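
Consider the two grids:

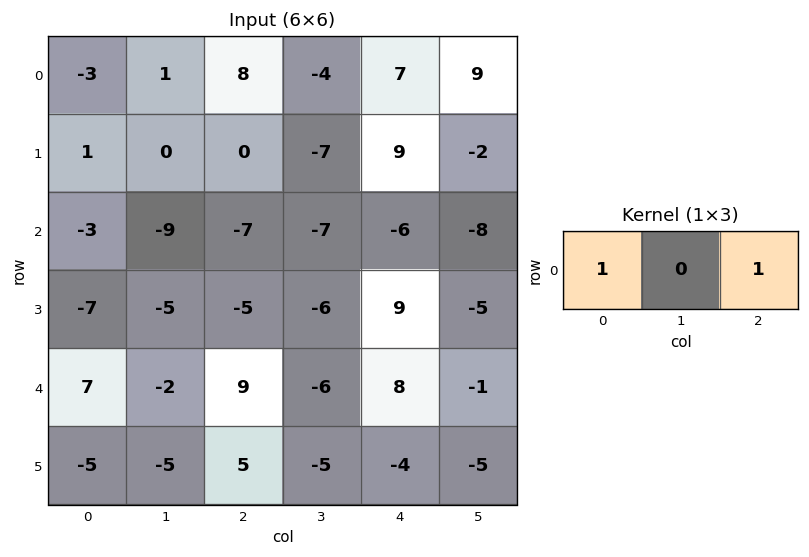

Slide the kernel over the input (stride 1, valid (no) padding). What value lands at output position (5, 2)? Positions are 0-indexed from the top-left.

The receptive field on the input at this output position is [5 -5 -4]. Elementwise product with the kernel and sum: 5·1 + -4·1.

1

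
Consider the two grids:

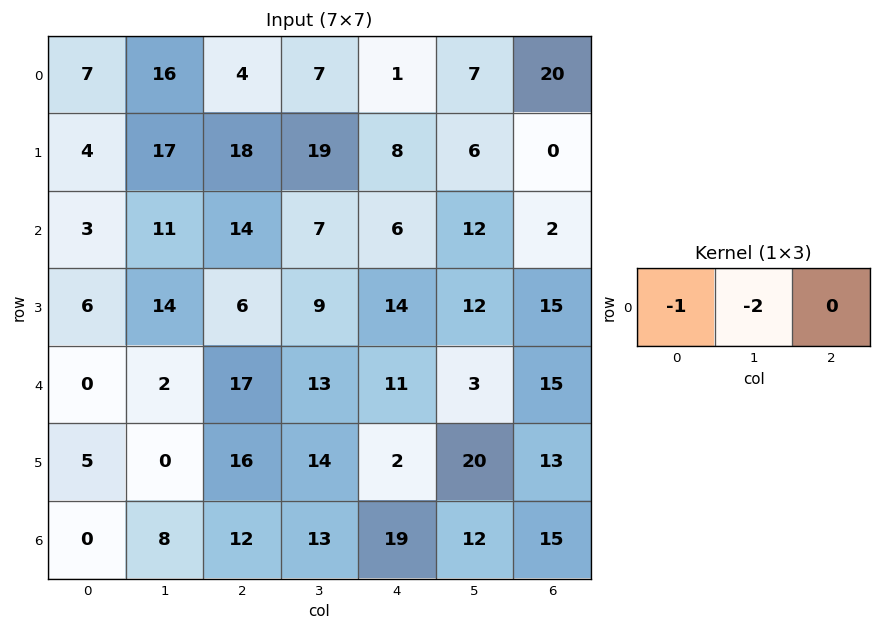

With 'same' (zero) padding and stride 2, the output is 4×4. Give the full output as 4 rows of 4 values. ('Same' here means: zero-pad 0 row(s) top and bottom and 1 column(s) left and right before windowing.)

Output[0,0]: The receptive field on the zero-padded input at this output position is [0 7 16]. Elementwise product with the kernel and sum: 0·-1 + 7·-2.

-14 -24 -9 -47
-6 -39 -19 -16
0 -36 -35 -33
0 -32 -51 -42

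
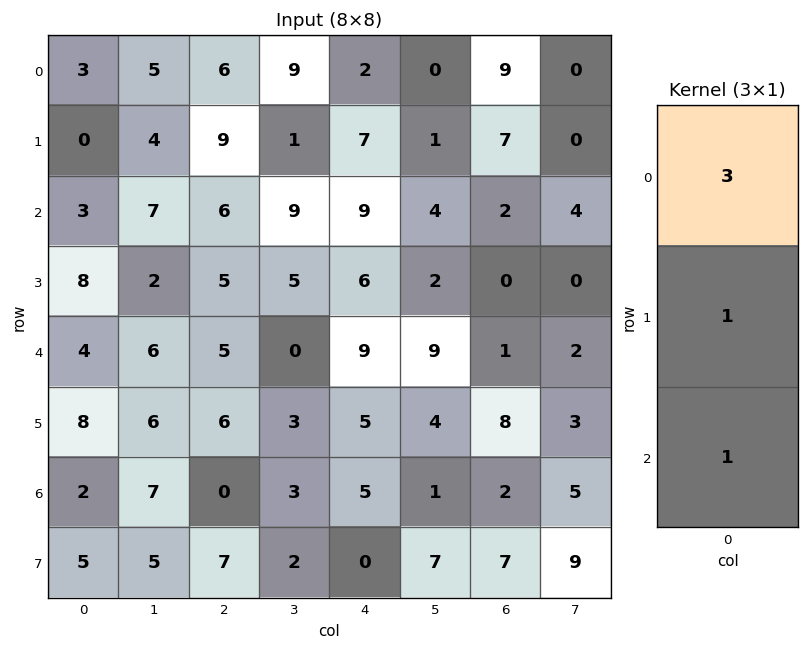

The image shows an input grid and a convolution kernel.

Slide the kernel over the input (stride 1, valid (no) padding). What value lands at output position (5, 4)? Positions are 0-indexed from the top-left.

20

The receptive field on the input at this output position is [5 / 5 / 0]. Elementwise product with the kernel and sum: 5·3 + 5·1 + 0·1.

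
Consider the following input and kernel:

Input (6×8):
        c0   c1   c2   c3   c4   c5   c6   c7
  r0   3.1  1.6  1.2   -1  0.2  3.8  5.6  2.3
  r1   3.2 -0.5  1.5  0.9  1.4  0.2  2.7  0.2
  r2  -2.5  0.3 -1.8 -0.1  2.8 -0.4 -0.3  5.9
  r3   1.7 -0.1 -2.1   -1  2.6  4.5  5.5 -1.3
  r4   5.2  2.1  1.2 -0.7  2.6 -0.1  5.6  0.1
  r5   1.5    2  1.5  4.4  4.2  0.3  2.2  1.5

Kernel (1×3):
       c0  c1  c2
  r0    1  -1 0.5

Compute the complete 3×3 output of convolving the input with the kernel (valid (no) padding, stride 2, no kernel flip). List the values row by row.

2.1 2.3 -0.8
-3.7 -0.3 3.05
3.7 3.2 5.5

Output[0,0]: The receptive field on the input at this output position is [3.1 1.6 1.2]. Elementwise product with the kernel and sum: 3.1·1 + 1.6·-1 + 1.2·0.5.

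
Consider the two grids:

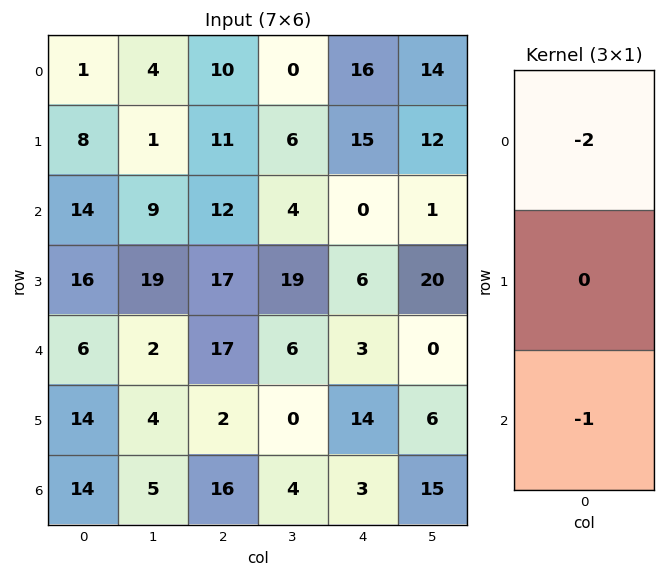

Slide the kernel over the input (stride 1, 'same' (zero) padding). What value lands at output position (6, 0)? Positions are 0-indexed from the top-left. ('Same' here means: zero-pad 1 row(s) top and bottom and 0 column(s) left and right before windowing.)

The receptive field on the zero-padded input at this output position is [14 / 14 / 0]. Elementwise product with the kernel and sum: 14·-2 + 0·-1.

-28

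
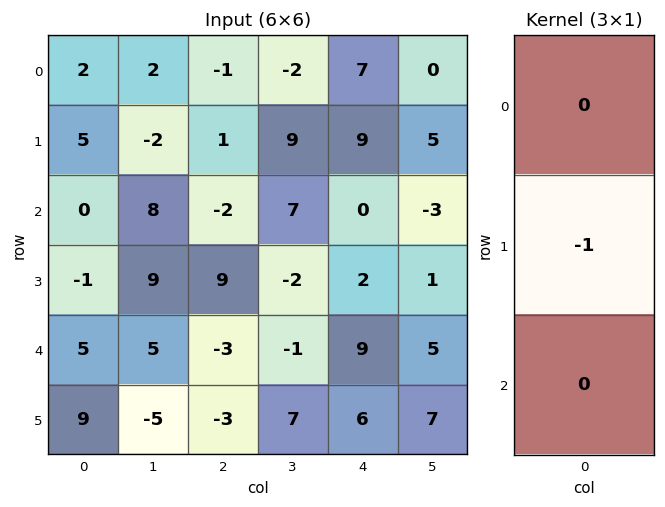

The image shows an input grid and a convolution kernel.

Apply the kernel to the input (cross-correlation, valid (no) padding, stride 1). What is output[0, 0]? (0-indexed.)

-5

The receptive field on the input at this output position is [2 / 5 / 0]. Elementwise product with the kernel and sum: 5·-1.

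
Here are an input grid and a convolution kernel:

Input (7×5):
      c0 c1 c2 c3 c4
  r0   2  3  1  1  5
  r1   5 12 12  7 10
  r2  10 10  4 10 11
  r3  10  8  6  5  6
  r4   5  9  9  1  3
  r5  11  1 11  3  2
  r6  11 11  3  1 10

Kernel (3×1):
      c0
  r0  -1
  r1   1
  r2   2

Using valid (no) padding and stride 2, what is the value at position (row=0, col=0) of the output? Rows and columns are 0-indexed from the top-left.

23

The receptive field on the input at this output position is [2 / 5 / 10]. Elementwise product with the kernel and sum: 2·-1 + 5·1 + 10·2.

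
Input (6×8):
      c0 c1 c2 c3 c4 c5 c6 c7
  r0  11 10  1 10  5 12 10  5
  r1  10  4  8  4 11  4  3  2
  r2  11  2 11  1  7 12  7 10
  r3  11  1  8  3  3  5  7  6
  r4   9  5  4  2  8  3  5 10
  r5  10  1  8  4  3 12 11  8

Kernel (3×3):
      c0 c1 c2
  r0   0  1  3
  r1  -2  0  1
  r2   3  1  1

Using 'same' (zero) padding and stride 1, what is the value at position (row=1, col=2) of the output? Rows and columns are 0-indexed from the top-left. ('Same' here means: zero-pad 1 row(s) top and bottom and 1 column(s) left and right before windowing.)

The receptive field on the zero-padded input at this output position is [10 1 10 / 4 8 4 / 2 11 1]. Elementwise product with the kernel and sum: 1·1 + 10·3 + 4·-2 + 4·1 + 2·3 + 11·1 + 1·1.

45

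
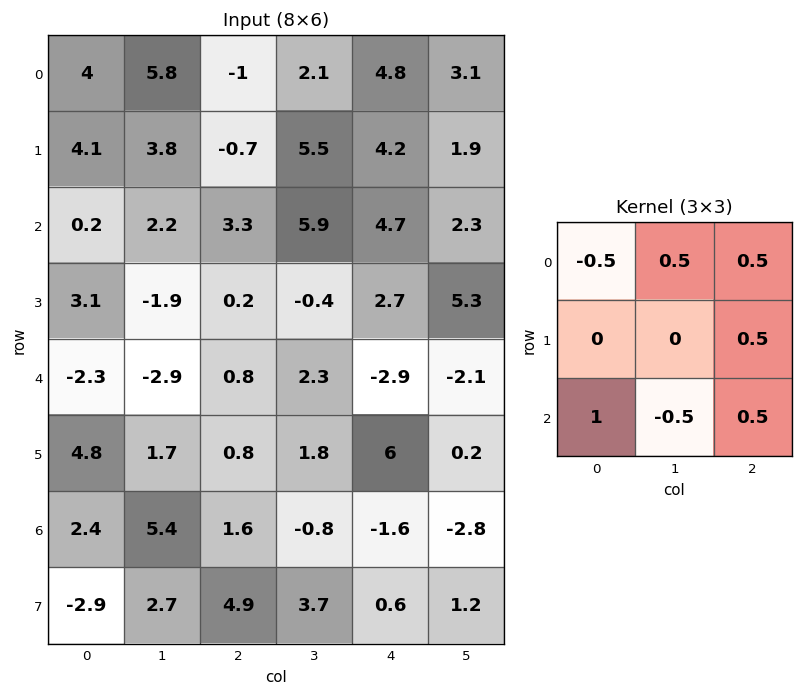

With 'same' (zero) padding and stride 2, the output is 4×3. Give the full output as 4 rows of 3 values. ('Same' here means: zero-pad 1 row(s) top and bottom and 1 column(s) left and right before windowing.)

Output[0,0]: The receptive field on the zero-padded input at this output position is [0 0 0 / 0 4 5.8 / 0 4.1 3.8]. Elementwise product with the kernel and sum: 0·-0.5 + 0·0.5 + 0·0.5 + 5.8·0.5 + 0·1 + 4.1·-0.5 + 3.8·0.5.

2.75 7.95 5.9
2.55 1.25 2.35
-2.4 4.2 2.05
8.75 2.15 4.8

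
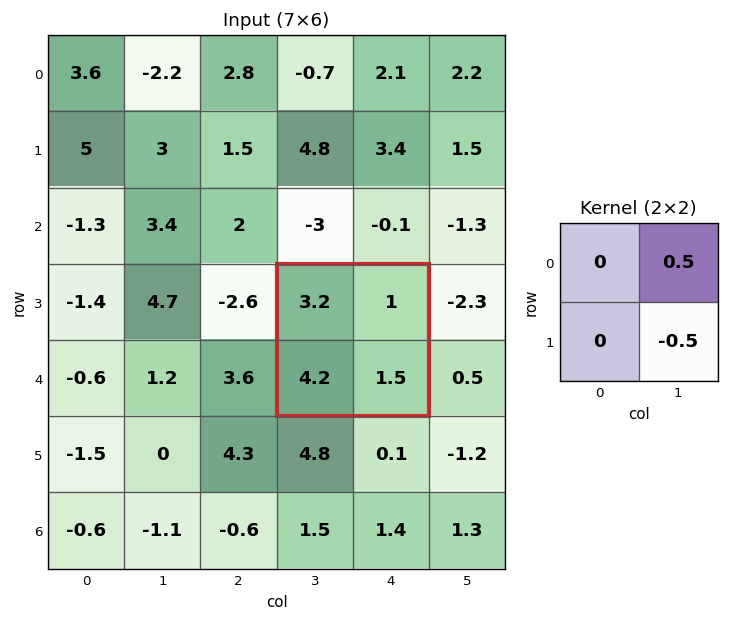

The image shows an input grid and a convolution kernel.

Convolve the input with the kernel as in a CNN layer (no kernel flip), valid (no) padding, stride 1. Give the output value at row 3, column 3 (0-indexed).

The receptive field on the input at this output position is [3.2 1 / 4.2 1.5]. Elementwise product with the kernel and sum: 1·0.5 + 1.5·-0.5.

-0.25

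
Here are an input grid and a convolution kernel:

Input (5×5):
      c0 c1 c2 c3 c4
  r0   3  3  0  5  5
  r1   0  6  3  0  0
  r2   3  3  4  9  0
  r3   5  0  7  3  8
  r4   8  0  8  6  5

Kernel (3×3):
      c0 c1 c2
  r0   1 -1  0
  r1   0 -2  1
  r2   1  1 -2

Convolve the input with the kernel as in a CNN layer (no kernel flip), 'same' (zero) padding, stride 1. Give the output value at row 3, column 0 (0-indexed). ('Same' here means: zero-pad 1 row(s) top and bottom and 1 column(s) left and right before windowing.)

-5

The receptive field on the zero-padded input at this output position is [0 3 3 / 0 5 0 / 0 8 0]. Elementwise product with the kernel and sum: 0·1 + 3·-1 + 5·-2 + 0·1 + 0·1 + 8·1 + 0·-2.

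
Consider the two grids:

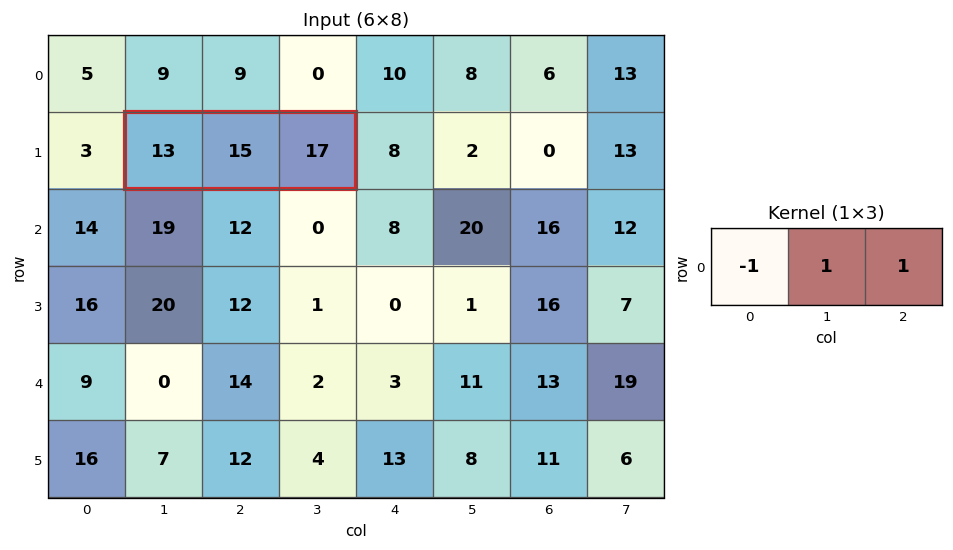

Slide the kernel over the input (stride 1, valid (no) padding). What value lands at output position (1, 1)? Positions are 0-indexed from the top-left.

The receptive field on the input at this output position is [13 15 17]. Elementwise product with the kernel and sum: 13·-1 + 15·1 + 17·1.

19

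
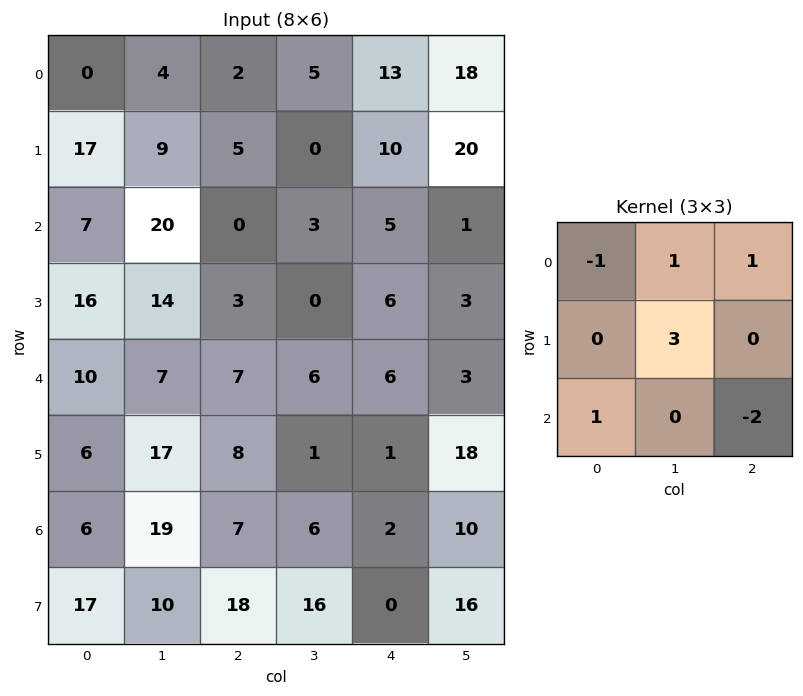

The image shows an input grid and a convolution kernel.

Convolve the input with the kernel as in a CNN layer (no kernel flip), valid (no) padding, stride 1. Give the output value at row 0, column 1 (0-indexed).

32

The receptive field on the input at this output position is [4 2 5 / 9 5 0 / 20 0 3]. Elementwise product with the kernel and sum: 4·-1 + 2·1 + 5·1 + 5·3 + 20·1 + 3·-2.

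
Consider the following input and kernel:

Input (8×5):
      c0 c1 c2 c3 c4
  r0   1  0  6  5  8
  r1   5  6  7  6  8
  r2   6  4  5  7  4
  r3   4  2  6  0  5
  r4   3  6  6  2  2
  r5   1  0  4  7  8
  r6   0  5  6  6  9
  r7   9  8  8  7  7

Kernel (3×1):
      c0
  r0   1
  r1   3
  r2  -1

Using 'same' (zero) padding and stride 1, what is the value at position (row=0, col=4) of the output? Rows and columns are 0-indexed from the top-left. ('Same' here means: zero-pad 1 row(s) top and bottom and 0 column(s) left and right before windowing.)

The receptive field on the zero-padded input at this output position is [0 / 8 / 8]. Elementwise product with the kernel and sum: 0·1 + 8·3 + 8·-1.

16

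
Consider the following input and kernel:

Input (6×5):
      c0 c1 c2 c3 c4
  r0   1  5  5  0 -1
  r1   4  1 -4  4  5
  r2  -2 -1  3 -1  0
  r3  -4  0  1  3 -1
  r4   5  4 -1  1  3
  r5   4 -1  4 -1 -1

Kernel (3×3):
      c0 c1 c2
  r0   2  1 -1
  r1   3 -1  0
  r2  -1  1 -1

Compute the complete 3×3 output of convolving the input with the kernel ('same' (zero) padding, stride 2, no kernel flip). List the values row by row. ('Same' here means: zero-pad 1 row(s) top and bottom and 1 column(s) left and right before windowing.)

Output[0,0]: The receptive field on the zero-padded input at this output position is [0 0 0 / 0 1 5 / 0 4 1]. Elementwise product with the kernel and sum: 0·2 + 0·1 + 0·-1 + 0·3 + 1·-1 + 0·-1 + 4·1 + 1·-1.

2 1 2
1 -14 6
-4 17 5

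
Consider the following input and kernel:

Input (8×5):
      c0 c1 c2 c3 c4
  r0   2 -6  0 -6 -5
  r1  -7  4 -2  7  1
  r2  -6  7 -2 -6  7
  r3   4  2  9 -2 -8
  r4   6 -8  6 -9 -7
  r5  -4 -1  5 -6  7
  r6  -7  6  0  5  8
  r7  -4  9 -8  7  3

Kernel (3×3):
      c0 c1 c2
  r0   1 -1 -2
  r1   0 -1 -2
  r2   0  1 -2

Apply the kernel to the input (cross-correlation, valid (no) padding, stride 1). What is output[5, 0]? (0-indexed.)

The receptive field on the input at this output position is [-4 -1 5 / -7 6 0 / -4 9 -8]. Elementwise product with the kernel and sum: -4·1 + -1·-1 + 5·-2 + 6·-1 + 0·-2 + 9·1 + -8·-2.

6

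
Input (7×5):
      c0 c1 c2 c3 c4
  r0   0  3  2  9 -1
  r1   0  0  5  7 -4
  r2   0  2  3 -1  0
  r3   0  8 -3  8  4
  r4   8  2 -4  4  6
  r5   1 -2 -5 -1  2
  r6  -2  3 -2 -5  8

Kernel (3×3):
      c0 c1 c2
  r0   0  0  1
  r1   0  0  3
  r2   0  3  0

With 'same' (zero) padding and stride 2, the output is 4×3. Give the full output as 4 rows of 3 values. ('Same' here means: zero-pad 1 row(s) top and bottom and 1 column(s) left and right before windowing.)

Output[0,0]: The receptive field on the zero-padded input at this output position is [0 0 0 / 0 0 3 / 0 0 0]. Elementwise product with the kernel and sum: 0·1 + 3·3 + 0·3.

9 42 -12
6 -5 12
17 5 6
7 -16 0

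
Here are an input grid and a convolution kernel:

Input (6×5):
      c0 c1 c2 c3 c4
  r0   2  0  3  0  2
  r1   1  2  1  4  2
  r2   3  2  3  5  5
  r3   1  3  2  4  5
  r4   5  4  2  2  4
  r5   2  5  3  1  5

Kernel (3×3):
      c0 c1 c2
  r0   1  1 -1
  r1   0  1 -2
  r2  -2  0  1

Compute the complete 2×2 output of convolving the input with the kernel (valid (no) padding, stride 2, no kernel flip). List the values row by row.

Output[0,0]: The receptive field on the input at this output position is [2 0 3 / 1 2 1 / 3 2 3]. Elementwise product with the kernel and sum: 2·1 + 0·1 + 3·-1 + 2·1 + 1·-2 + 3·-2 + 3·1.

-4 0
-7 -3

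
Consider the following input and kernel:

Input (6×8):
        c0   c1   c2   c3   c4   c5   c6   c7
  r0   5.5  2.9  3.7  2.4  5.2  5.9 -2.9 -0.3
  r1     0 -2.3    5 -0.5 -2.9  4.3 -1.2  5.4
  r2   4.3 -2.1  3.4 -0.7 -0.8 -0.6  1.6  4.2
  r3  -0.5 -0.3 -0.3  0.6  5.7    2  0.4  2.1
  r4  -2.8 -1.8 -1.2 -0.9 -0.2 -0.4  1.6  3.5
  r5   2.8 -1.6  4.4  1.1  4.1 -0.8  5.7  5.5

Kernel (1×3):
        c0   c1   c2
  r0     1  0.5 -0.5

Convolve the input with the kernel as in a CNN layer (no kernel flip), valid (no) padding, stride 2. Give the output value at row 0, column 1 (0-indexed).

The receptive field on the input at this output position is [3.7 2.4 5.2]. Elementwise product with the kernel and sum: 3.7·1 + 2.4·0.5 + 5.2·-0.5.

2.3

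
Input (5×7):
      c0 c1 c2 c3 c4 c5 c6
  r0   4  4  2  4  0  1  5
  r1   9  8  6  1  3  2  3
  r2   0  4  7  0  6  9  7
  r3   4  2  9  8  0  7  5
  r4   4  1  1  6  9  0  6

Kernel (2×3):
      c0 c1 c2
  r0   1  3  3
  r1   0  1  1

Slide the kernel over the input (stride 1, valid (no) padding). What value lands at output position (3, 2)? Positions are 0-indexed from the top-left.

48

The receptive field on the input at this output position is [9 8 0 / 1 6 9]. Elementwise product with the kernel and sum: 9·1 + 8·3 + 0·3 + 6·1 + 9·1.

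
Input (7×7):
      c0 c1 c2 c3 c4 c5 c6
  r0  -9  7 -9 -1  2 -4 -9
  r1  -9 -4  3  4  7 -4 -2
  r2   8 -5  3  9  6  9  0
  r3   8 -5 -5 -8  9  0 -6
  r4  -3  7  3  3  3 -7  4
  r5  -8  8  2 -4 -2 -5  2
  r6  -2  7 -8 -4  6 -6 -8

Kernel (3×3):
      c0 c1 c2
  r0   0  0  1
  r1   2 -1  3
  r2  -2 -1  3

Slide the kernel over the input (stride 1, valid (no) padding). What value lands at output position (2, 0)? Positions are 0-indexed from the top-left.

The receptive field on the input at this output position is [8 -5 3 / 8 -5 -5 / -3 7 3]. Elementwise product with the kernel and sum: 3·1 + 8·2 + -5·-1 + -5·3 + -3·-2 + 7·-1 + 3·3.

17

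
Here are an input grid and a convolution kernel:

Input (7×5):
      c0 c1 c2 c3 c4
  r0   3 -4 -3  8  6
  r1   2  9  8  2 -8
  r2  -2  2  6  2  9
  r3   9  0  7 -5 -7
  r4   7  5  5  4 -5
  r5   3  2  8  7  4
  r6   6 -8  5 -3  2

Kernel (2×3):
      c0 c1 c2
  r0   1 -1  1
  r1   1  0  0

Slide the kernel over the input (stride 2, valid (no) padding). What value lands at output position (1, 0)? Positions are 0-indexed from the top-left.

11

The receptive field on the input at this output position is [-2 2 6 / 9 0 7]. Elementwise product with the kernel and sum: -2·1 + 2·-1 + 6·1 + 9·1.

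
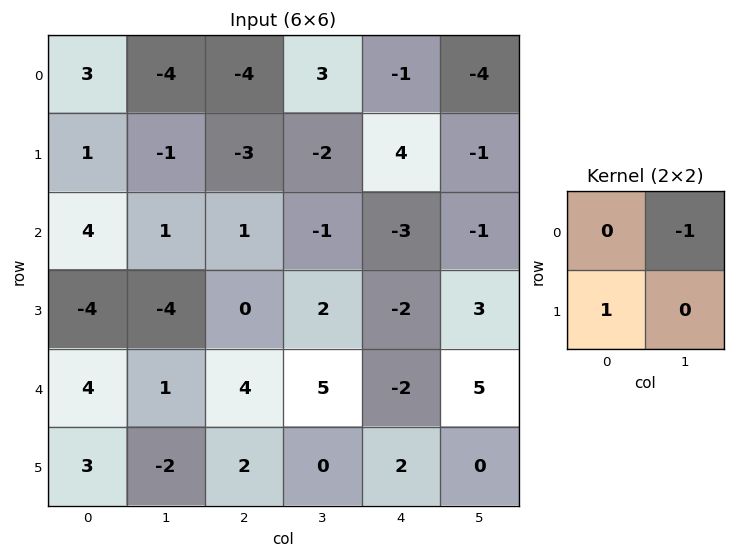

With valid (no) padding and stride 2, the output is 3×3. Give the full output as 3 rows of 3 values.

5 -6 8
-5 1 -1
2 -3 -3

Output[0,0]: The receptive field on the input at this output position is [3 -4 / 1 -1]. Elementwise product with the kernel and sum: -4·-1 + 1·1.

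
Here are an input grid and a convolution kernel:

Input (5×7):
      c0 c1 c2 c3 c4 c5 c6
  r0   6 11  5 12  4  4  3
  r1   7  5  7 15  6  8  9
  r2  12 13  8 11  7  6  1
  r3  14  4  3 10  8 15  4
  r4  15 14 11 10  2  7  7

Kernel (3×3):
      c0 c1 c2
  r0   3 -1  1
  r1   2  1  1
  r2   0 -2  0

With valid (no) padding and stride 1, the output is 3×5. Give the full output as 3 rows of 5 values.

Output[0,0]: The receptive field on the input at this output position is [6 11 5 / 7 5 7 / 12 13 8]. Elementwise product with the kernel and sum: 6·3 + 11·-1 + 5·1 + 7·2 + 5·1 + 7·1 + 13·-2.
Output[0,1]: The receptive field on the input at this output position is [11 5 12 / 5 7 15 / 13 8 11]. Elementwise product with the kernel and sum: 11·3 + 5·-1 + 12·1 + 5·2 + 7·1 + 15·1 + 8·-2.

12 56 20 66 28
60 62 26 66 10
38 41 24 71 37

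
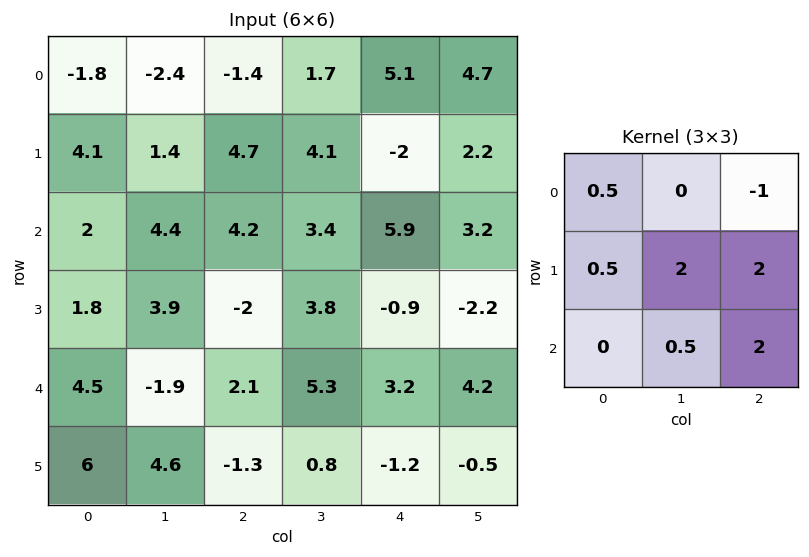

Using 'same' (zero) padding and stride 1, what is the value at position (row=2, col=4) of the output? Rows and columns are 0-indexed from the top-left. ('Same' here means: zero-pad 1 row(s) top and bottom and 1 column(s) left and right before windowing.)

14.9

The receptive field on the zero-padded input at this output position is [4.1 -2 2.2 / 3.4 5.9 3.2 / 3.8 -0.9 -2.2]. Elementwise product with the kernel and sum: 4.1·0.5 + 2.2·-1 + 3.4·0.5 + 5.9·2 + 3.2·2 + -0.9·0.5 + -2.2·2.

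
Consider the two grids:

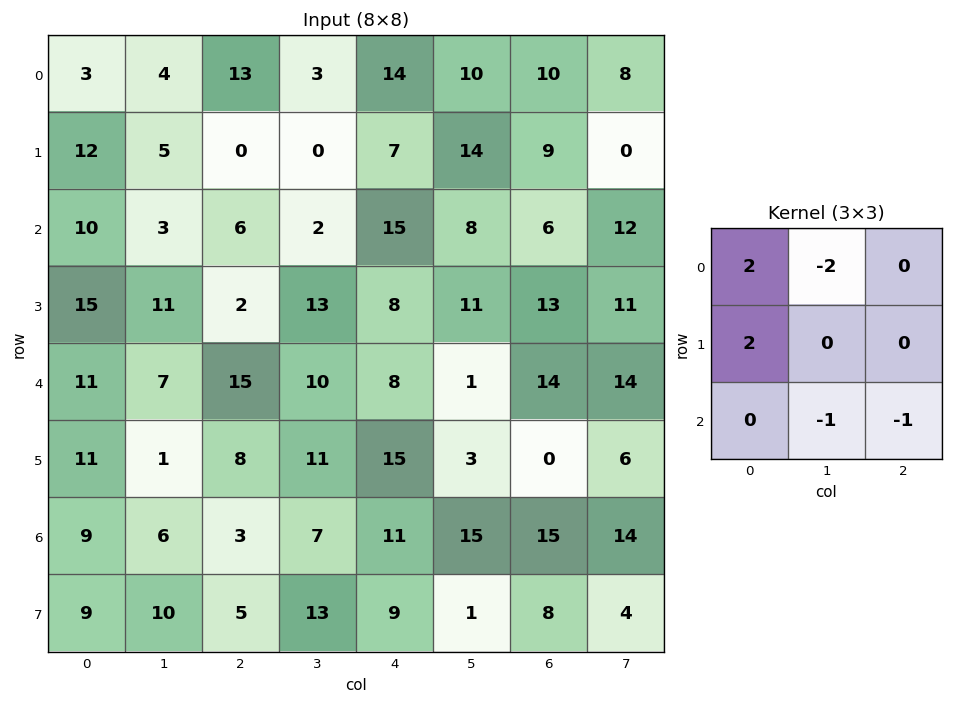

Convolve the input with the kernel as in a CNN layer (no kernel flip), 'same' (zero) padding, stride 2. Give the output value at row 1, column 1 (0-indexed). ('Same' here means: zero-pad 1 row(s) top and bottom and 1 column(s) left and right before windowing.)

The receptive field on the zero-padded input at this output position is [5 0 0 / 3 6 2 / 11 2 13]. Elementwise product with the kernel and sum: 5·2 + 0·-2 + 3·2 + 2·-1 + 13·-1.

1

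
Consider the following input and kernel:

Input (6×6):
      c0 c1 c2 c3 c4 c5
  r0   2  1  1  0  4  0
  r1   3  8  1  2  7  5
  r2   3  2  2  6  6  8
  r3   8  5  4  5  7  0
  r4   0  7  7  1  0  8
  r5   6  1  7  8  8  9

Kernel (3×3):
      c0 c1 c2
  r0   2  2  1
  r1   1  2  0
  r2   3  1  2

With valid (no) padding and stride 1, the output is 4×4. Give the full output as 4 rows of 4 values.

Output[0,0]: The receptive field on the input at this output position is [2 1 1 / 3 8 1 / 3 2 2]. Elementwise product with the kernel and sum: 2·2 + 1·2 + 1·1 + 3·1 + 8·2 + 3·3 + 2·1 + 2·2.

41 34 35 64
67 55 58 63
51 57 58 70
77 70 79 75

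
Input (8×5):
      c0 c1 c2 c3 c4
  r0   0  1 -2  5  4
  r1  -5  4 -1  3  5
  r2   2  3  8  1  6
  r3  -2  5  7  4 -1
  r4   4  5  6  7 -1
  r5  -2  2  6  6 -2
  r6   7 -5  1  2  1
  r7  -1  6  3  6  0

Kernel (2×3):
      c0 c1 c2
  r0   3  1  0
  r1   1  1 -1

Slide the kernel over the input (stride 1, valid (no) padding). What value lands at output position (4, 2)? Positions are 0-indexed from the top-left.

39

The receptive field on the input at this output position is [6 7 -1 / 6 6 -2]. Elementwise product with the kernel and sum: 6·3 + 7·1 + 6·1 + 6·1 + -2·-1.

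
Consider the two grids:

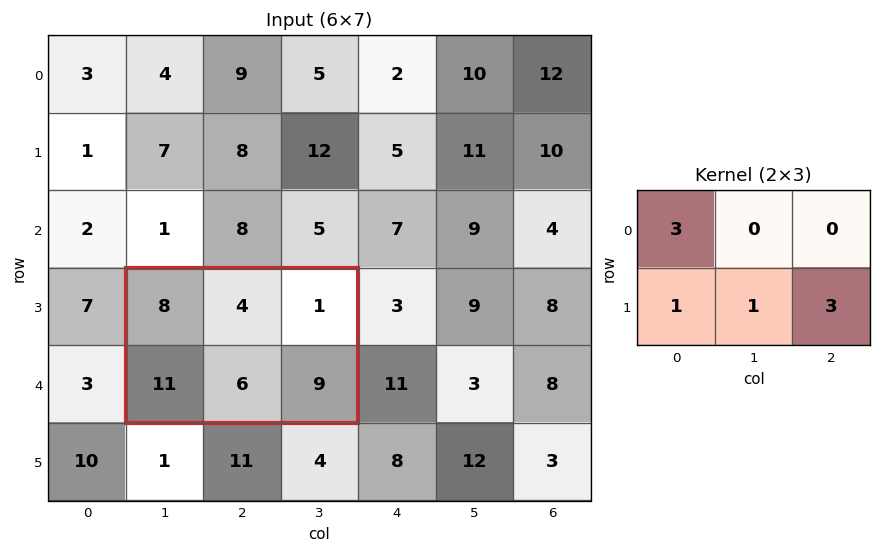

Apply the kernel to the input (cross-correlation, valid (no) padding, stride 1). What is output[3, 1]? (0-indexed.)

68

The receptive field on the input at this output position is [8 4 1 / 11 6 9]. Elementwise product with the kernel and sum: 8·3 + 11·1 + 6·1 + 9·3.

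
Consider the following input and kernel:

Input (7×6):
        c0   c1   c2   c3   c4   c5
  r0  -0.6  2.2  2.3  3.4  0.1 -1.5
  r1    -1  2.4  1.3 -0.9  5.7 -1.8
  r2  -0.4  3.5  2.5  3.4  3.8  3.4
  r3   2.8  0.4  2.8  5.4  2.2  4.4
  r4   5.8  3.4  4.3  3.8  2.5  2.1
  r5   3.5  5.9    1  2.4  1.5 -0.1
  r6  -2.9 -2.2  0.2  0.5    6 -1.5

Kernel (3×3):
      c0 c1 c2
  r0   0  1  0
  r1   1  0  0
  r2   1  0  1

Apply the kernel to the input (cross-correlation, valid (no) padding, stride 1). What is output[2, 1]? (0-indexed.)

10.1

The receptive field on the input at this output position is [3.5 2.5 3.4 / 0.4 2.8 5.4 / 3.4 4.3 3.8]. Elementwise product with the kernel and sum: 2.5·1 + 0.4·1 + 3.4·1 + 3.8·1.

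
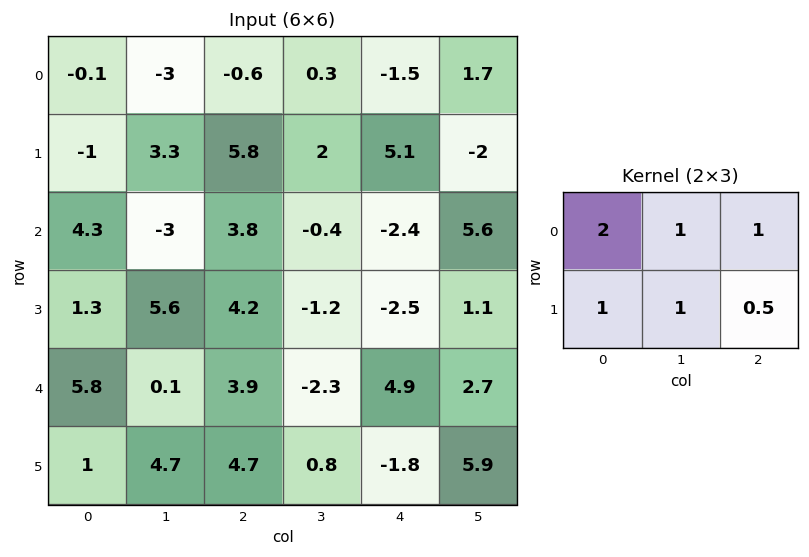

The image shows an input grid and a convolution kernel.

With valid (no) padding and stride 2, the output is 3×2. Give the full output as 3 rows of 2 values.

1.4 7.95
18.4 6.55
23.65 15

Output[0,0]: The receptive field on the input at this output position is [-0.1 -3 -0.6 / -1 3.3 5.8]. Elementwise product with the kernel and sum: -0.1·2 + -3·1 + -0.6·1 + -1·1 + 3.3·1 + 5.8·0.5.
Output[0,1]: The receptive field on the input at this output position is [-0.6 0.3 -1.5 / 5.8 2 5.1]. Elementwise product with the kernel and sum: -0.6·2 + 0.3·1 + -1.5·1 + 5.8·1 + 2·1 + 5.1·0.5.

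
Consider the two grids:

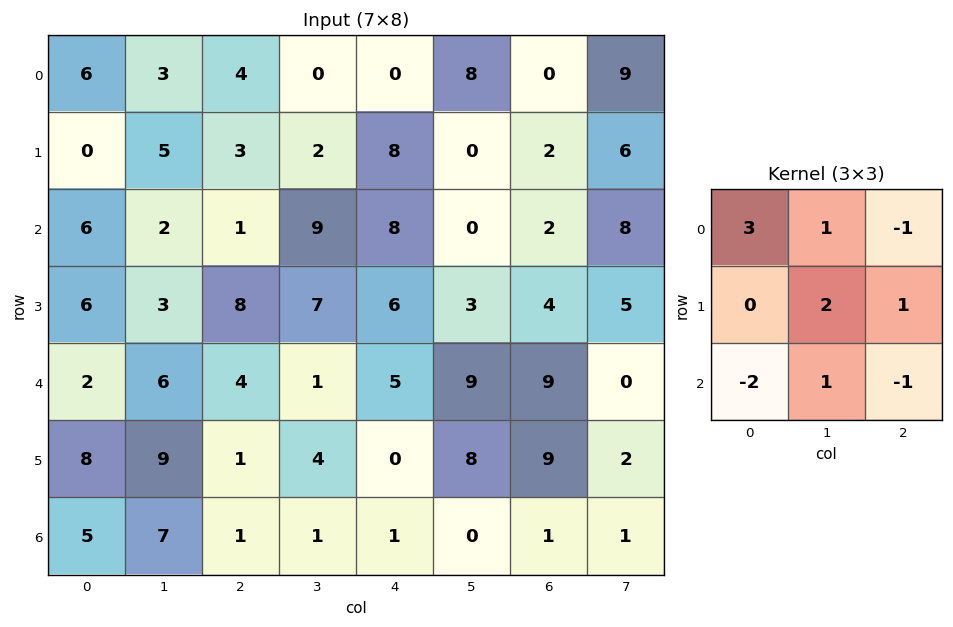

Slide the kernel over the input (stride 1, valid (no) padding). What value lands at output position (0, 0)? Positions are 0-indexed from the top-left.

The receptive field on the input at this output position is [6 3 4 / 0 5 3 / 6 2 1]. Elementwise product with the kernel and sum: 6·3 + 3·1 + 4·-1 + 5·2 + 3·1 + 6·-2 + 2·1 + 1·-1.

19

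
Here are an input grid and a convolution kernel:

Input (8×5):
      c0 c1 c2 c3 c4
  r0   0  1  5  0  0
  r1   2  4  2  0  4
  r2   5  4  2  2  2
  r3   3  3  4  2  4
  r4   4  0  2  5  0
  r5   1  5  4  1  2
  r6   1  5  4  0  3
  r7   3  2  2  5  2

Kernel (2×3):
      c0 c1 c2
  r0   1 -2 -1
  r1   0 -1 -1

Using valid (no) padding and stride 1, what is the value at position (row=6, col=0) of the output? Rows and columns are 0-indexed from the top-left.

The receptive field on the input at this output position is [1 5 4 / 3 2 2]. Elementwise product with the kernel and sum: 1·1 + 5·-2 + 4·-1 + 2·-1 + 2·-1.

-17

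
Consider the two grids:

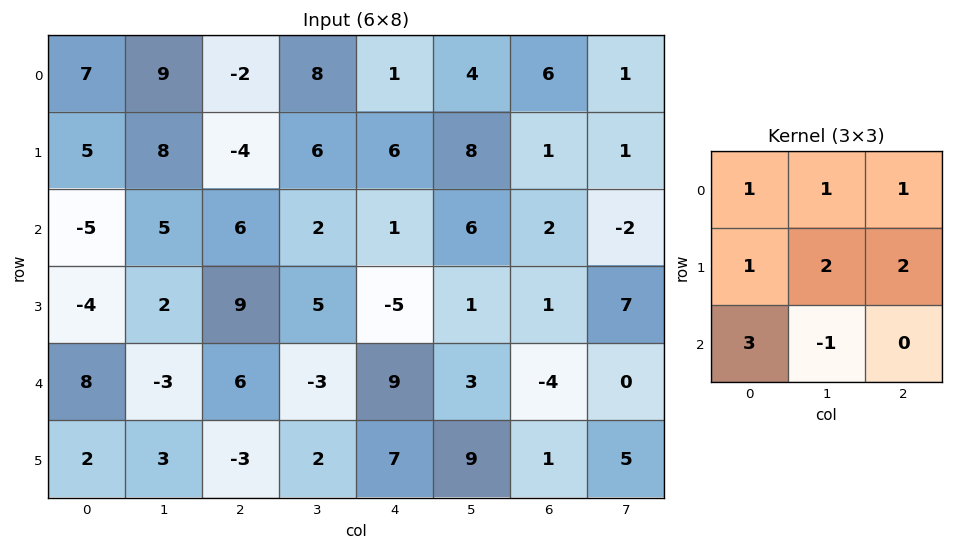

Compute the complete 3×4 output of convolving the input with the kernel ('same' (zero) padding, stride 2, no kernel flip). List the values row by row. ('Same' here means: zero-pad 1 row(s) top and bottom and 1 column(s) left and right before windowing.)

27 49 30 41
17 28 56 18
6 31 21 30

Output[0,0]: The receptive field on the zero-padded input at this output position is [0 0 0 / 0 7 9 / 0 5 8]. Elementwise product with the kernel and sum: 0·1 + 0·1 + 0·1 + 0·1 + 7·2 + 9·2 + 0·3 + 5·-1.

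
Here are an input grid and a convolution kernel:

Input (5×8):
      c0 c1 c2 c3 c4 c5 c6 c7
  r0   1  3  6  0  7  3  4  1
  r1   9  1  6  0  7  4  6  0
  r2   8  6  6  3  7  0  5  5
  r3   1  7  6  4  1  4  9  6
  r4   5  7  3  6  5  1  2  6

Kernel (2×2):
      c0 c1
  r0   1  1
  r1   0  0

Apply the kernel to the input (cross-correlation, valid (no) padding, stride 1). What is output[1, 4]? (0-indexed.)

The receptive field on the input at this output position is [7 4 / 7 0]. Elementwise product with the kernel and sum: 7·1 + 4·1.

11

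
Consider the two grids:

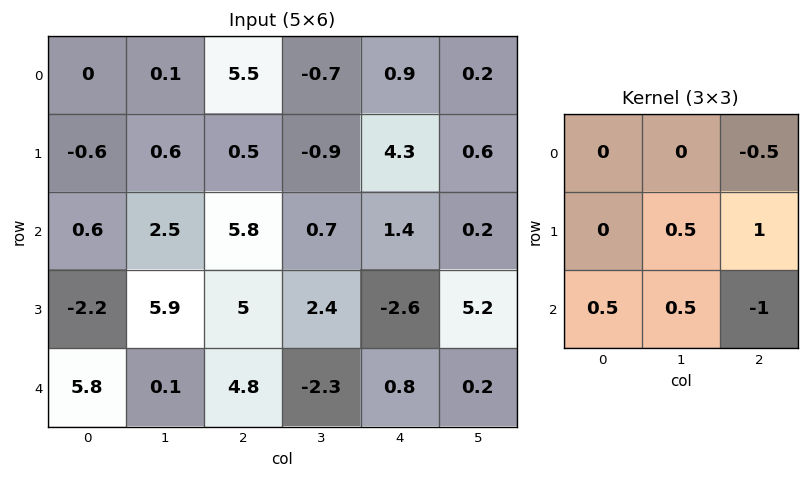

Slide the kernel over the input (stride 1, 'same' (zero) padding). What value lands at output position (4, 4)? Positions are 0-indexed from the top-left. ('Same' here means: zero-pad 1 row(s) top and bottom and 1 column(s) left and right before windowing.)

-2

The receptive field on the zero-padded input at this output position is [2.4 -2.6 5.2 / -2.3 0.8 0.2 / 0 0 0]. Elementwise product with the kernel and sum: 5.2·-0.5 + 0.8·0.5 + 0.2·1 + 0·0.5 + 0·0.5 + 0·-1.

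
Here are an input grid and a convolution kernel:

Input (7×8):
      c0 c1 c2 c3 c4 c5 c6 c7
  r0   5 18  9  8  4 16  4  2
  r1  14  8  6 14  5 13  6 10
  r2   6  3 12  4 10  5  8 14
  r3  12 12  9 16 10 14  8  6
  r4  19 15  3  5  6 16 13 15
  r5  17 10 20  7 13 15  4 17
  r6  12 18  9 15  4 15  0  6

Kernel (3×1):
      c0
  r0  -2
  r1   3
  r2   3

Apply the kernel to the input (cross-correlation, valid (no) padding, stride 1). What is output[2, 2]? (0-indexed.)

The receptive field on the input at this output position is [12 / 9 / 3]. Elementwise product with the kernel and sum: 12·-2 + 9·3 + 3·3.

12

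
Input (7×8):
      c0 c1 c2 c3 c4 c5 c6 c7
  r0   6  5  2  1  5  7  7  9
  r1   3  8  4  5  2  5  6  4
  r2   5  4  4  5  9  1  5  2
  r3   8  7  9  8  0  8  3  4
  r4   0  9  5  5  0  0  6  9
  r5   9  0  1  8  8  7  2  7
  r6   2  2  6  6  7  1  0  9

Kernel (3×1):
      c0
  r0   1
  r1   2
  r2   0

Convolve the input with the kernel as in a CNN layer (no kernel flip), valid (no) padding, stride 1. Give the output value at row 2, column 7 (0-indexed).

10

The receptive field on the input at this output position is [2 / 4 / 9]. Elementwise product with the kernel and sum: 2·1 + 4·2.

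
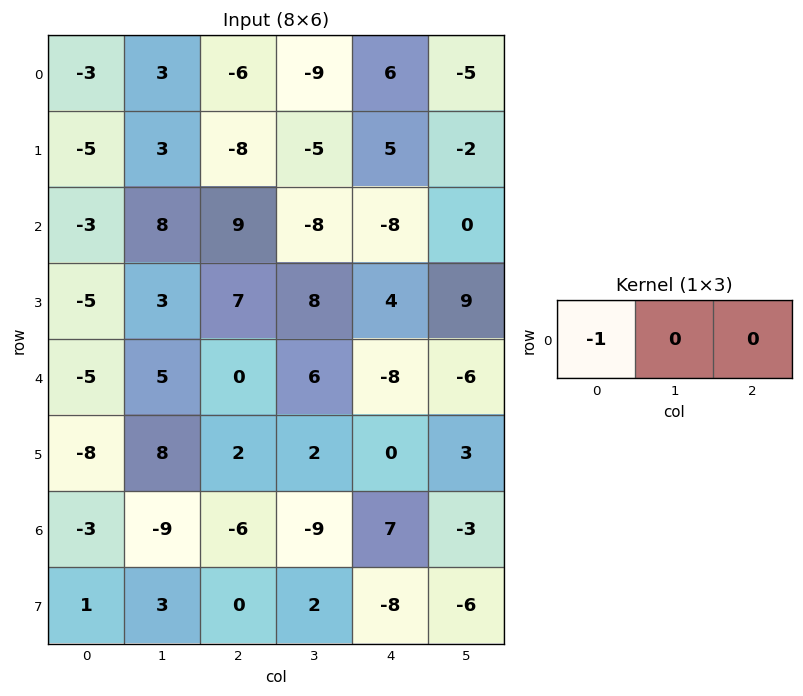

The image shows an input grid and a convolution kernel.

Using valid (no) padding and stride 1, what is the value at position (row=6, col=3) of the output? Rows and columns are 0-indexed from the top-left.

The receptive field on the input at this output position is [-9 7 -3]. Elementwise product with the kernel and sum: -9·-1.

9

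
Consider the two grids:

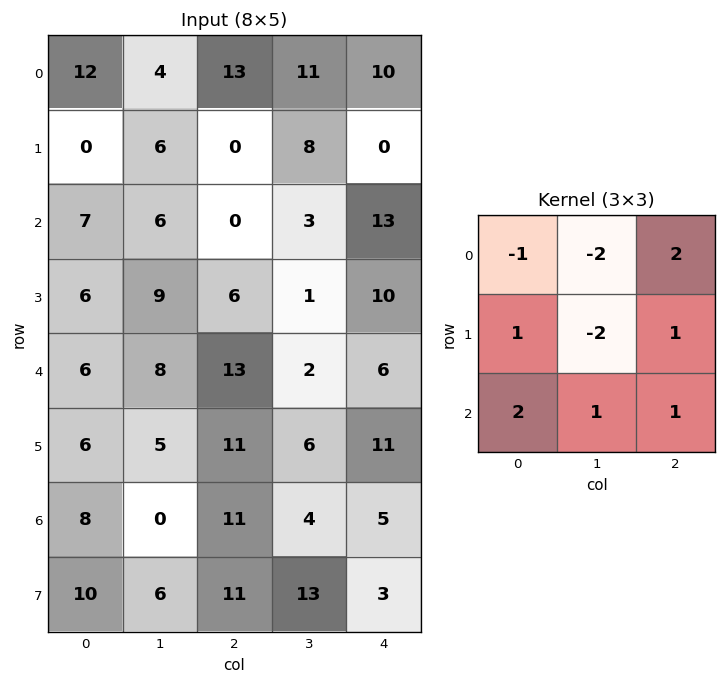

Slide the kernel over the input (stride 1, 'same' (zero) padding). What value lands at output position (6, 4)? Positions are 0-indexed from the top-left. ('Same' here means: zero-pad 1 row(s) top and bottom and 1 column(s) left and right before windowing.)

-5

The receptive field on the zero-padded input at this output position is [6 11 0 / 4 5 0 / 13 3 0]. Elementwise product with the kernel and sum: 6·-1 + 11·-2 + 0·2 + 4·1 + 5·-2 + 0·1 + 13·2 + 3·1 + 0·1.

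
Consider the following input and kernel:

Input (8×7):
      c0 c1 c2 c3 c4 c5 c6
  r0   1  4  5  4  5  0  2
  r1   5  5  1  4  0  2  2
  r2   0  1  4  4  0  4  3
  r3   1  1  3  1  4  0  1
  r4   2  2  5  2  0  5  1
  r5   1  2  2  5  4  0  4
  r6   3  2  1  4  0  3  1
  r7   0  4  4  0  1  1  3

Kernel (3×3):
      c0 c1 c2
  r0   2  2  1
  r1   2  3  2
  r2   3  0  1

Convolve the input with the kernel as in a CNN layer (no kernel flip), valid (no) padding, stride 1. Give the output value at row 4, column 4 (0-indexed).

28

The receptive field on the input at this output position is [0 5 1 / 4 0 4 / 0 3 1]. Elementwise product with the kernel and sum: 0·2 + 5·2 + 1·1 + 4·2 + 0·3 + 4·2 + 0·3 + 1·1.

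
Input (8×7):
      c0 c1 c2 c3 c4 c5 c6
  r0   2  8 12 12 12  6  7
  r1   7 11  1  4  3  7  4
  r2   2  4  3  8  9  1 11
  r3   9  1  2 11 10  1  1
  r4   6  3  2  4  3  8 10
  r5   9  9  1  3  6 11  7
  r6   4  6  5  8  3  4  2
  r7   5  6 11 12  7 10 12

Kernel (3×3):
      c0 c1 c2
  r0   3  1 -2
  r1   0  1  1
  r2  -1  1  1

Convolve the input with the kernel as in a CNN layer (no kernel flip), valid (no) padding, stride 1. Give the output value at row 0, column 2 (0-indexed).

45

The receptive field on the input at this output position is [12 12 12 / 1 4 3 / 3 8 9]. Elementwise product with the kernel and sum: 12·3 + 12·1 + 12·-2 + 4·1 + 3·1 + 3·-1 + 8·1 + 9·1.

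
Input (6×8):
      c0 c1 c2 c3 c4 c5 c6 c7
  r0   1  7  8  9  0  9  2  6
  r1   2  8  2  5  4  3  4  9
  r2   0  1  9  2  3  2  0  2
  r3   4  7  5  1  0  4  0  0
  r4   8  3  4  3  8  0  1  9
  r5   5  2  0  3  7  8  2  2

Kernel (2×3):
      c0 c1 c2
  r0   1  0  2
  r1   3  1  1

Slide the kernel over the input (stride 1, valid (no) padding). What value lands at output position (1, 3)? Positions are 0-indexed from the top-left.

The receptive field on the input at this output position is [5 4 3 / 2 3 2]. Elementwise product with the kernel and sum: 5·1 + 3·2 + 2·3 + 3·1 + 2·1.

22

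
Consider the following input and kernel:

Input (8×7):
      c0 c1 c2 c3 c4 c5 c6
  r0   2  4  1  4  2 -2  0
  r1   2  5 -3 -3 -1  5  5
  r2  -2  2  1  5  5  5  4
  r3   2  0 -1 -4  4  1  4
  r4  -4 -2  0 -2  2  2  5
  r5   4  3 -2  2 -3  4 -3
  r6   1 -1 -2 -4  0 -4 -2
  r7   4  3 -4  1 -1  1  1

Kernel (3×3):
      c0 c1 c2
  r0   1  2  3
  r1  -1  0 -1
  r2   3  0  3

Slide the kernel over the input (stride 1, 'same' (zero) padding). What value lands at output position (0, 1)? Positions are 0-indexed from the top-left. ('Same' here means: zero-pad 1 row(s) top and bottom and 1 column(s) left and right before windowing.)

The receptive field on the zero-padded input at this output position is [0 0 0 / 2 4 1 / 2 5 -3]. Elementwise product with the kernel and sum: 0·1 + 0·2 + 0·3 + 2·-1 + 1·-1 + 2·3 + -3·3.

-6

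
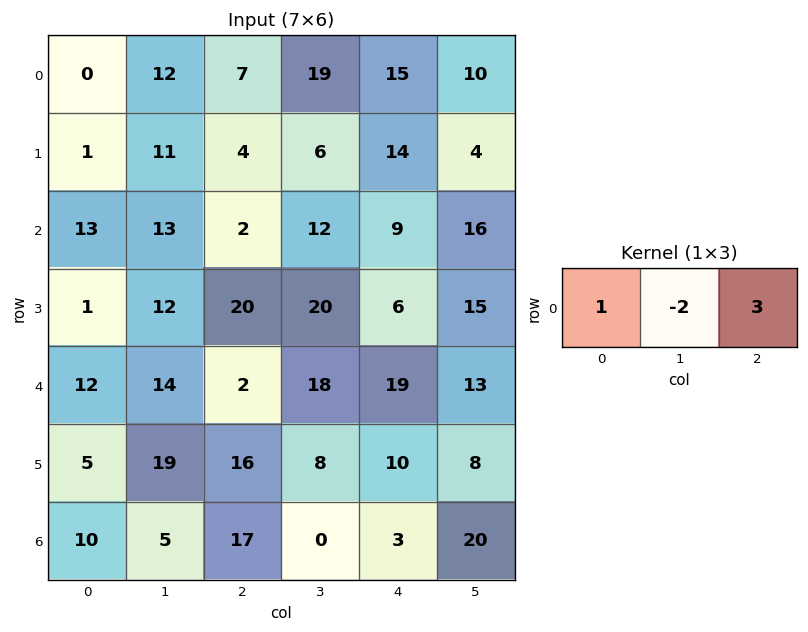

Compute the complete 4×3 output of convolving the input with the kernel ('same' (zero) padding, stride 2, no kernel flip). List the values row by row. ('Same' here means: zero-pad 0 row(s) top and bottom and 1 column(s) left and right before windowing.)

Output[0,0]: The receptive field on the zero-padded input at this output position is [0 0 12]. Elementwise product with the kernel and sum: 0·1 + 0·-2 + 12·3.
Output[0,1]: The receptive field on the zero-padded input at this output position is [12 7 19]. Elementwise product with the kernel and sum: 12·1 + 7·-2 + 19·3.

36 55 19
13 45 42
18 64 19
-5 -29 54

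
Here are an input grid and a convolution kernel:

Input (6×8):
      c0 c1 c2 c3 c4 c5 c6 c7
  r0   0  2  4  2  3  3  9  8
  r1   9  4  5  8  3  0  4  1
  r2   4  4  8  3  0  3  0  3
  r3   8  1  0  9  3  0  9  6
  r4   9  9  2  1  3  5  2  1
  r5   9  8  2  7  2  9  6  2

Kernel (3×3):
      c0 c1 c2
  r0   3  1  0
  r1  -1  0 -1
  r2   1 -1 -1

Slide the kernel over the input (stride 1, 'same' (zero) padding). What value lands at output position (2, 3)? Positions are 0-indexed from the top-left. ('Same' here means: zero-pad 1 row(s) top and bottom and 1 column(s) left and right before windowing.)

3

The receptive field on the zero-padded input at this output position is [5 8 3 / 8 3 0 / 0 9 3]. Elementwise product with the kernel and sum: 5·3 + 8·1 + 8·-1 + 0·-1 + 0·1 + 9·-1 + 3·-1.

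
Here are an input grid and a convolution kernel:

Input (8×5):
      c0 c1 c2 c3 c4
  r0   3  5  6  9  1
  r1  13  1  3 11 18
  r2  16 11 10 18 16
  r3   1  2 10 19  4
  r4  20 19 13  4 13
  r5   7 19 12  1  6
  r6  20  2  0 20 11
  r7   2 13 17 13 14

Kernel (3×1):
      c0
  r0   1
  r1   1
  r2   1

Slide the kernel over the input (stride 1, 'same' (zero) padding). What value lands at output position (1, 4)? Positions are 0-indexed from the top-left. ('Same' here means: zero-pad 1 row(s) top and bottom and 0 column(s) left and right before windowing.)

35

The receptive field on the zero-padded input at this output position is [1 / 18 / 16]. Elementwise product with the kernel and sum: 1·1 + 18·1 + 16·1.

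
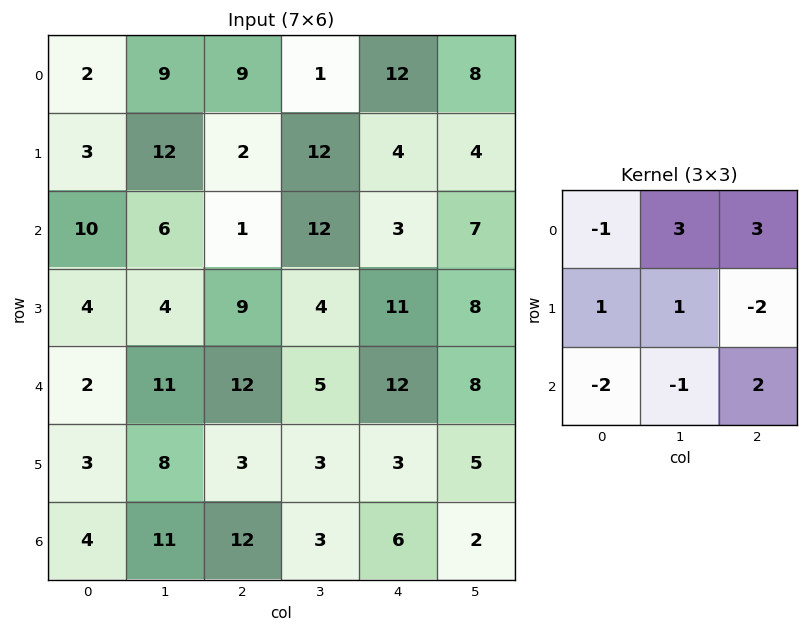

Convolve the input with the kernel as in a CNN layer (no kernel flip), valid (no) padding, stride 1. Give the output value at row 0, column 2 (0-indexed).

28

The receptive field on the input at this output position is [9 1 12 / 2 12 4 / 1 12 3]. Elementwise product with the kernel and sum: 9·-1 + 1·3 + 12·3 + 2·1 + 12·1 + 4·-2 + 1·-2 + 12·-1 + 3·2.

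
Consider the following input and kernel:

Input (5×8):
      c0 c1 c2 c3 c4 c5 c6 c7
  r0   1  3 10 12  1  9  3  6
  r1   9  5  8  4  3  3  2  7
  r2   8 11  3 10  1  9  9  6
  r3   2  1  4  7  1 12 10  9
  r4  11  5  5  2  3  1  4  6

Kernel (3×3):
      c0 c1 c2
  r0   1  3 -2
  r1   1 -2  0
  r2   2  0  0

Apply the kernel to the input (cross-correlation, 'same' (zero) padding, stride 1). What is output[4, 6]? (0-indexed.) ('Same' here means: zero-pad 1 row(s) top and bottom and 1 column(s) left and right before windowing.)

17

The receptive field on the zero-padded input at this output position is [12 10 9 / 1 4 6 / 0 0 0]. Elementwise product with the kernel and sum: 12·1 + 10·3 + 9·-2 + 1·1 + 4·-2 + 0·2.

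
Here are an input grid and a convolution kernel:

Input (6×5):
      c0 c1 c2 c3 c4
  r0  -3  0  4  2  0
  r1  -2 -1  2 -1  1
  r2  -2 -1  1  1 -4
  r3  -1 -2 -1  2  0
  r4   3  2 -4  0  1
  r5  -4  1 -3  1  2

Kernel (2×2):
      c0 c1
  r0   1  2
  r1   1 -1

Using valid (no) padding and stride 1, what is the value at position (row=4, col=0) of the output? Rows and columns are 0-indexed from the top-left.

The receptive field on the input at this output position is [3 2 / -4 1]. Elementwise product with the kernel and sum: 3·1 + 2·2 + -4·1 + 1·-1.

2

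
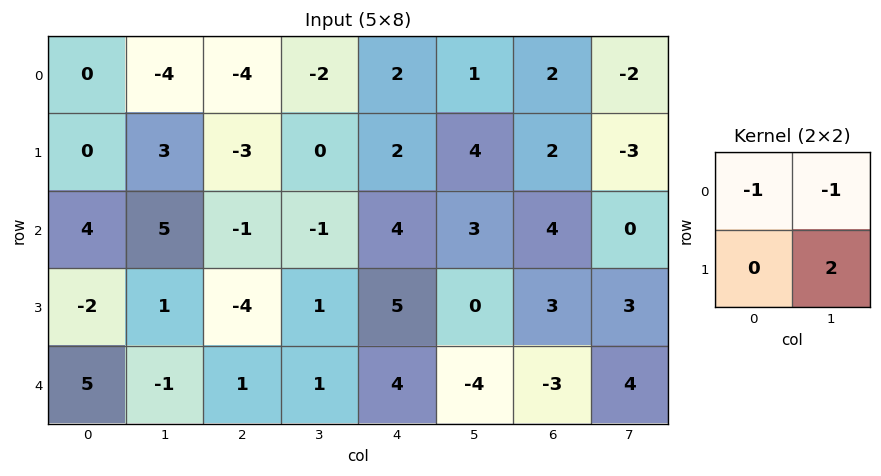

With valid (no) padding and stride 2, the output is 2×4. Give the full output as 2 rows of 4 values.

10 6 5 -6
-7 4 -7 2

Output[0,0]: The receptive field on the input at this output position is [0 -4 / 0 3]. Elementwise product with the kernel and sum: 0·-1 + -4·-1 + 3·2.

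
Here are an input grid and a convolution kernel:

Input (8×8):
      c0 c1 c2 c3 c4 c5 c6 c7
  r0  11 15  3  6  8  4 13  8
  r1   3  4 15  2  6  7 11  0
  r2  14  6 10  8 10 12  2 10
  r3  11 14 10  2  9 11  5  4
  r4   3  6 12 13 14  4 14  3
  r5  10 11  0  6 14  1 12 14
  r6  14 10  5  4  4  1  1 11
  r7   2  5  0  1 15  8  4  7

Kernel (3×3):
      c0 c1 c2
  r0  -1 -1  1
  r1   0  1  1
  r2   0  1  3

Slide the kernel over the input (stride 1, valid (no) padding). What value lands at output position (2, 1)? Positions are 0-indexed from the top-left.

55

The receptive field on the input at this output position is [6 10 8 / 14 10 2 / 6 12 13]. Elementwise product with the kernel and sum: 6·-1 + 10·-1 + 8·1 + 10·1 + 2·1 + 12·1 + 13·3.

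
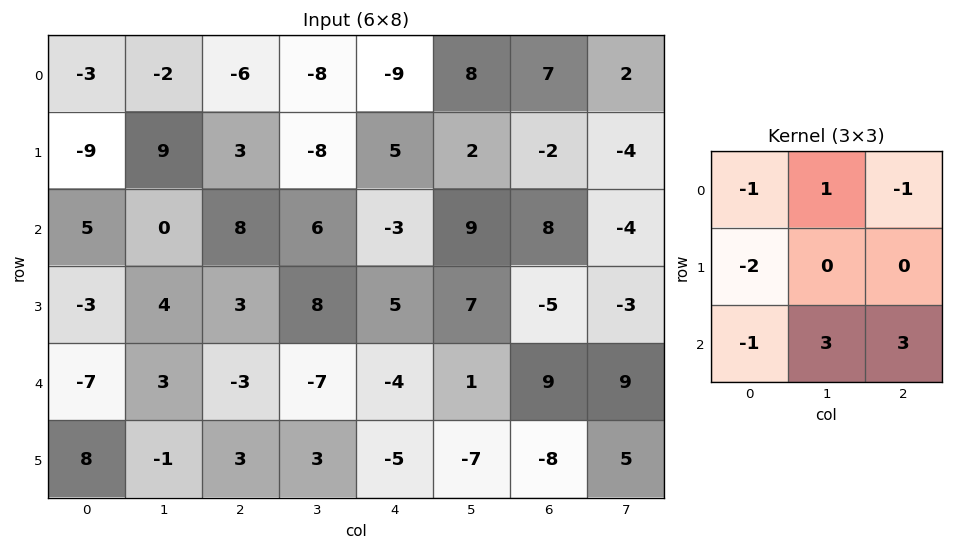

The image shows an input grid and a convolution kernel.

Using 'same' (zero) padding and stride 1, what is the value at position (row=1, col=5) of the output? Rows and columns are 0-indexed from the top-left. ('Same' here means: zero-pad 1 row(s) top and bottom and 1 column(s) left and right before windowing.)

The receptive field on the zero-padded input at this output position is [-9 8 7 / 5 2 -2 / -3 9 8]. Elementwise product with the kernel and sum: -9·-1 + 8·1 + 7·-1 + 5·-2 + -3·-1 + 9·3 + 8·3.

54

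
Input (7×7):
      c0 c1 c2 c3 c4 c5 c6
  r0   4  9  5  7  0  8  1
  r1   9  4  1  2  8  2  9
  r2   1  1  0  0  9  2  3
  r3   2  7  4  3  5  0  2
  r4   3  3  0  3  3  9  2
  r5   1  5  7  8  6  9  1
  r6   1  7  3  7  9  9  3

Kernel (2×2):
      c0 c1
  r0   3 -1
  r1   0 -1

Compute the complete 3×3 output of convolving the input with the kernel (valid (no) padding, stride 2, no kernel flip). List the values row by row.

-1 6 -10
-5 -3 25
1 -11 -9

Output[0,0]: The receptive field on the input at this output position is [4 9 / 9 4]. Elementwise product with the kernel and sum: 4·3 + 9·-1 + 4·-1.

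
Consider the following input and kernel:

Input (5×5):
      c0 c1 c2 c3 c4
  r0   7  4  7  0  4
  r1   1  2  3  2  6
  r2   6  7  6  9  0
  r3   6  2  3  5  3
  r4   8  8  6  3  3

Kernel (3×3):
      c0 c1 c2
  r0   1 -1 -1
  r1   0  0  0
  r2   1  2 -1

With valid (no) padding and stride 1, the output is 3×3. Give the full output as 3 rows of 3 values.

Output[0,0]: The receptive field on the input at this output position is [7 4 7 / 1 2 3 / 6 7 6]. Elementwise product with the kernel and sum: 7·1 + 4·-1 + 7·-1 + 6·1 + 7·2 + 6·-1.

10 7 27
3 0 5
11 9 6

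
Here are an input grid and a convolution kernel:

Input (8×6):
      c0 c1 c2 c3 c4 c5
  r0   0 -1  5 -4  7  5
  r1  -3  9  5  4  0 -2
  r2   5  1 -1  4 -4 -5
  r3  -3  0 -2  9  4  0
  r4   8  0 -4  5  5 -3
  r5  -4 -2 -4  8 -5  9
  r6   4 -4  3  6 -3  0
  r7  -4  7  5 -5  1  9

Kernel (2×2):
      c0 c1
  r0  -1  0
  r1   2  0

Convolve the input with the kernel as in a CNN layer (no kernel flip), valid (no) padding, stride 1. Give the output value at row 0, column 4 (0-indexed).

-7

The receptive field on the input at this output position is [7 5 / 0 -2]. Elementwise product with the kernel and sum: 7·-1 + 0·2.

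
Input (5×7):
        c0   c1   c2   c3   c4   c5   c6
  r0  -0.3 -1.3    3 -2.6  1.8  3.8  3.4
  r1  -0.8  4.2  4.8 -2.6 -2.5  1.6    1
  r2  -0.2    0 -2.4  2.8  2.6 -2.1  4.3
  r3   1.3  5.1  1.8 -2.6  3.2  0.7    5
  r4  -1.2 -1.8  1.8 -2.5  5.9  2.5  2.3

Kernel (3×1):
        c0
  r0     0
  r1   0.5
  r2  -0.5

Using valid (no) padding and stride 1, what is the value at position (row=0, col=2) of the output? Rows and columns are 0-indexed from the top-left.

The receptive field on the input at this output position is [3 / 4.8 / -2.4]. Elementwise product with the kernel and sum: 4.8·0.5 + -2.4·-0.5.

3.6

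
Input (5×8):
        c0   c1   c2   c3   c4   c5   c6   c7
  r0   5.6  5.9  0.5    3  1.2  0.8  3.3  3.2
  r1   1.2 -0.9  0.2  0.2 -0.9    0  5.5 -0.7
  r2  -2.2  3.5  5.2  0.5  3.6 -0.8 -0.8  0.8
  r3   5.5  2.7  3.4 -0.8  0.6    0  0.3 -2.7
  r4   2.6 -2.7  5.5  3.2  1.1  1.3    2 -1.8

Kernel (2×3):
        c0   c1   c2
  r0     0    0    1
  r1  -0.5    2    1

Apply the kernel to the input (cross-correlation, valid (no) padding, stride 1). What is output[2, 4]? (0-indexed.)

-0.8

The receptive field on the input at this output position is [3.6 -0.8 -0.8 / 0.6 0 0.3]. Elementwise product with the kernel and sum: -0.8·1 + 0.6·-0.5 + 0·2 + 0.3·1.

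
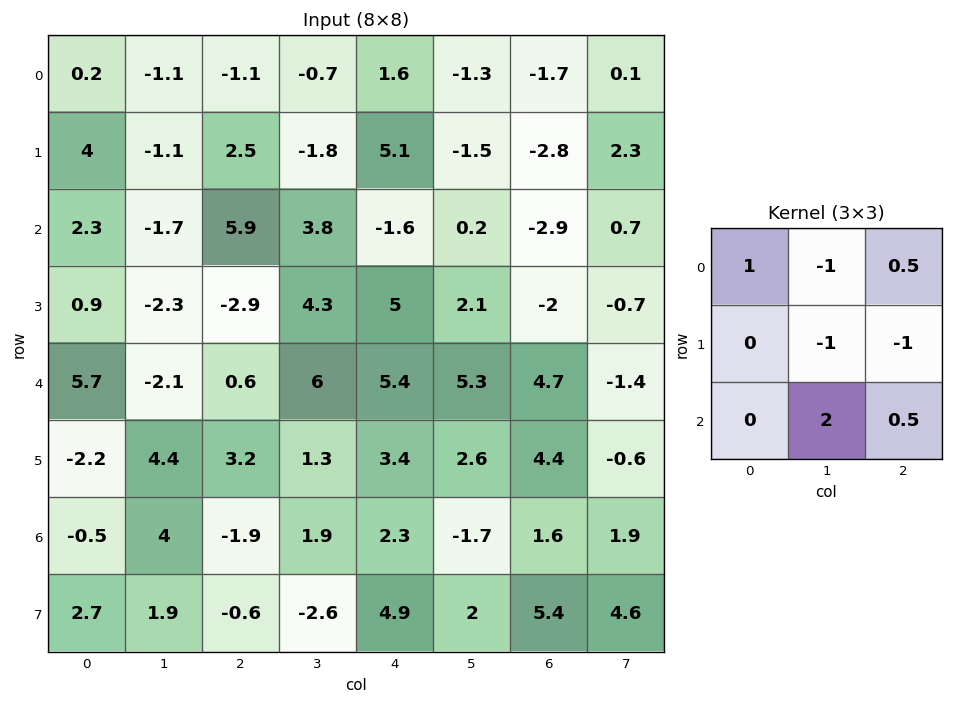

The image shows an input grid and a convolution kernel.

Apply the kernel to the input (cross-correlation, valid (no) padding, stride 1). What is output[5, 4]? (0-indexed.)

The receptive field on the input at this output position is [3.4 2.6 4.4 / 2.3 -1.7 1.6 / 4.9 2 5.4]. Elementwise product with the kernel and sum: 3.4·1 + 2.6·-1 + 4.4·0.5 + -1.7·-1 + 1.6·-1 + 2·2 + 5.4·0.5.

9.8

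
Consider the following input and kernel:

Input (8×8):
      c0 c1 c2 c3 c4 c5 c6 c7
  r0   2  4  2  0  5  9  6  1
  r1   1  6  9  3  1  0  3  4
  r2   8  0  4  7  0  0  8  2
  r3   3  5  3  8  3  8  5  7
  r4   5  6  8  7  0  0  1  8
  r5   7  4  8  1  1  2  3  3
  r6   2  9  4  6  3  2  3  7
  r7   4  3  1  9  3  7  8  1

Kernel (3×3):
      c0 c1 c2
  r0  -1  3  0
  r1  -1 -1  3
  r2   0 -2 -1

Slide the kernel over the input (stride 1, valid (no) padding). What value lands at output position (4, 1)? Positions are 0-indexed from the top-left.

The receptive field on the input at this output position is [6 8 7 / 4 8 1 / 9 4 6]. Elementwise product with the kernel and sum: 6·-1 + 8·3 + 4·-1 + 8·-1 + 1·3 + 4·-2 + 6·-1.

-5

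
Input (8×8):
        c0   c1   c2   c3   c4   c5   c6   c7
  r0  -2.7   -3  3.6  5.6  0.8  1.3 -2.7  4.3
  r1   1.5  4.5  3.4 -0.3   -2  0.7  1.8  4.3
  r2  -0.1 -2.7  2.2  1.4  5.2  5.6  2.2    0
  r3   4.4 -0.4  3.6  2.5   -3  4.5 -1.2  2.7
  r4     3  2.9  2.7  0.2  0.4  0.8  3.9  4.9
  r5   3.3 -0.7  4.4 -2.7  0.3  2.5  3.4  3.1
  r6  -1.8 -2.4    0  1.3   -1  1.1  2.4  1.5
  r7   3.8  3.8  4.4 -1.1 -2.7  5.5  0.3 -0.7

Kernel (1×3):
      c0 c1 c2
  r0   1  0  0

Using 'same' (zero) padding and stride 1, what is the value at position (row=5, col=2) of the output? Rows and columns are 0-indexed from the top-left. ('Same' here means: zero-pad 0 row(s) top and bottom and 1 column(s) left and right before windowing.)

The receptive field on the zero-padded input at this output position is [-0.7 4.4 -2.7]. Elementwise product with the kernel and sum: -0.7·1.

-0.7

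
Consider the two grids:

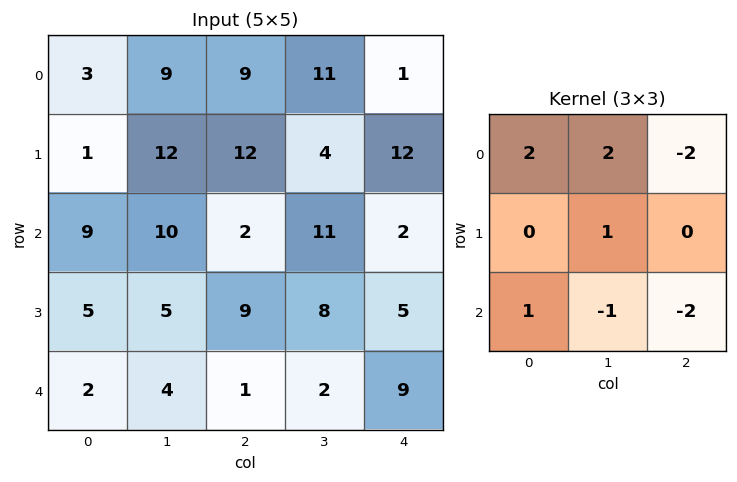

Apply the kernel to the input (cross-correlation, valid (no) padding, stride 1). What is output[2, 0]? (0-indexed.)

35

The receptive field on the input at this output position is [9 10 2 / 5 5 9 / 2 4 1]. Elementwise product with the kernel and sum: 9·2 + 10·2 + 2·-2 + 5·1 + 2·1 + 4·-1 + 1·-2.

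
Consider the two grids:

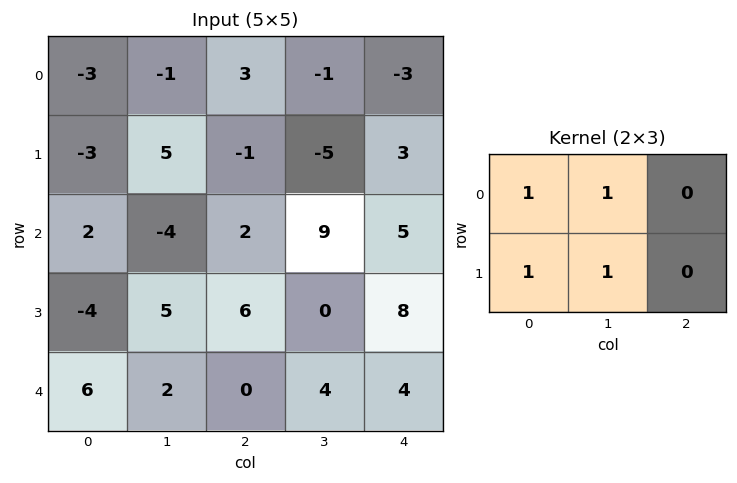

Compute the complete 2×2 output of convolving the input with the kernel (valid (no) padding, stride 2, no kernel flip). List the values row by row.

-2 -4
-1 17

Output[0,0]: The receptive field on the input at this output position is [-3 -1 3 / -3 5 -1]. Elementwise product with the kernel and sum: -3·1 + -1·1 + -3·1 + 5·1.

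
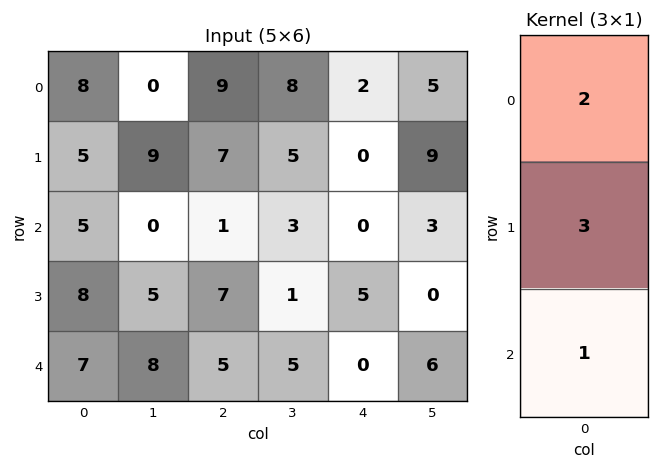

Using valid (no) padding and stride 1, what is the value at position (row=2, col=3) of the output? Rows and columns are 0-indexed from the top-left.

The receptive field on the input at this output position is [3 / 1 / 5]. Elementwise product with the kernel and sum: 3·2 + 1·3 + 5·1.

14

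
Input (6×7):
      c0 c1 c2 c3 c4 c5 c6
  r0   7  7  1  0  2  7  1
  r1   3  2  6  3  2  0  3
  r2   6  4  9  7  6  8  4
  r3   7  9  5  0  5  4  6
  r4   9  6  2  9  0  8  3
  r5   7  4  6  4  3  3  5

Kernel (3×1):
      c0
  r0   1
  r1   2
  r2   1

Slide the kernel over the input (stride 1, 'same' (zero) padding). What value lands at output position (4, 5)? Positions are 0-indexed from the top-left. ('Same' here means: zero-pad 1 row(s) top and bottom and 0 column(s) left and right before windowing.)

23

The receptive field on the zero-padded input at this output position is [4 / 8 / 3]. Elementwise product with the kernel and sum: 4·1 + 8·2 + 3·1.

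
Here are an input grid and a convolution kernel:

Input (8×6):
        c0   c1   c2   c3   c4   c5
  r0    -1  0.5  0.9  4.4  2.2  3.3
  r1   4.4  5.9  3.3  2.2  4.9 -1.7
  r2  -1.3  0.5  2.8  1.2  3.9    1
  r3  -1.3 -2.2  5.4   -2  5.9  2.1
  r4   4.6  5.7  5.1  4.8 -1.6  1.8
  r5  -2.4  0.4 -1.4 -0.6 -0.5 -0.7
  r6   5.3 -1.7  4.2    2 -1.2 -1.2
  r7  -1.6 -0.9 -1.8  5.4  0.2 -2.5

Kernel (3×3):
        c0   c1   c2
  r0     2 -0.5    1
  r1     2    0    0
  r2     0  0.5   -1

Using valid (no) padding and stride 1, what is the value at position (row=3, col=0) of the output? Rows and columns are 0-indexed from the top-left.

14.7

The receptive field on the input at this output position is [-1.3 -2.2 5.4 / 4.6 5.7 5.1 / -2.4 0.4 -1.4]. Elementwise product with the kernel and sum: -1.3·2 + -2.2·-0.5 + 5.4·1 + 4.6·2 + 0.4·0.5 + -1.4·-1.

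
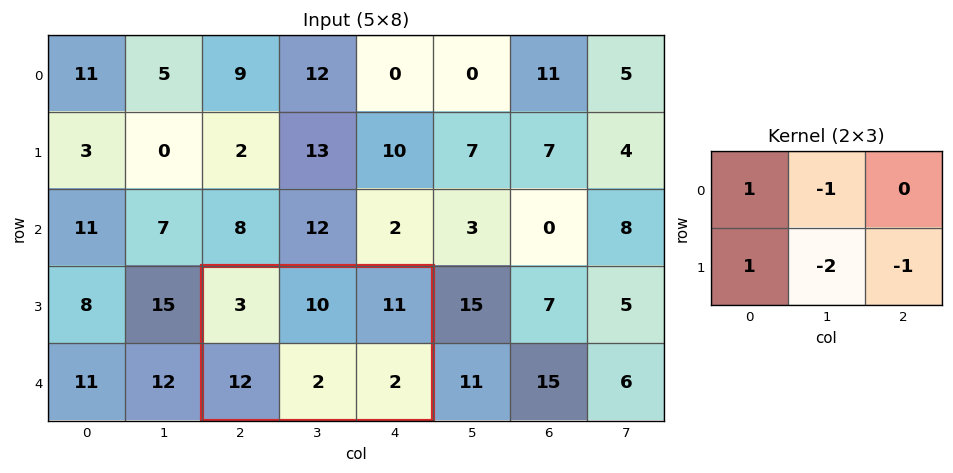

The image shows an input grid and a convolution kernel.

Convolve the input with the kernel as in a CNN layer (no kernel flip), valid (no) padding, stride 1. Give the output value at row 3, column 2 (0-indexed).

The receptive field on the input at this output position is [3 10 11 / 12 2 2]. Elementwise product with the kernel and sum: 3·1 + 10·-1 + 12·1 + 2·-2 + 2·-1.

-1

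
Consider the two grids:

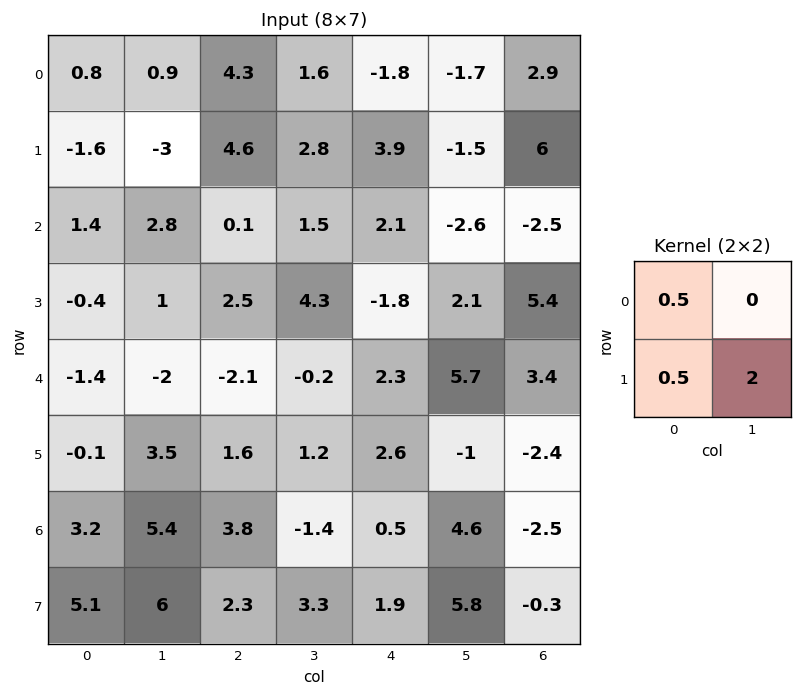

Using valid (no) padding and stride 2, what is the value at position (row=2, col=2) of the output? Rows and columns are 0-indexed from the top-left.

The receptive field on the input at this output position is [2.3 5.7 / 2.6 -1]. Elementwise product with the kernel and sum: 2.3·0.5 + 2.6·0.5 + -1·2.

0.45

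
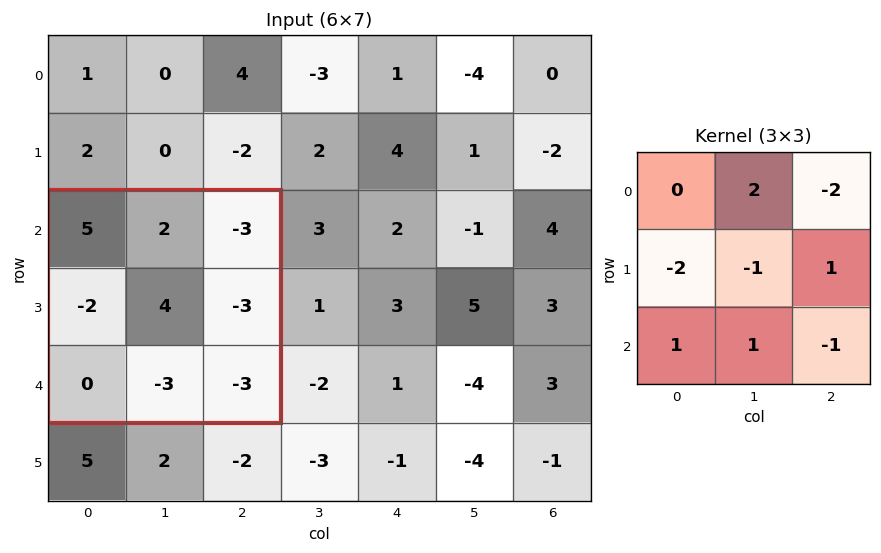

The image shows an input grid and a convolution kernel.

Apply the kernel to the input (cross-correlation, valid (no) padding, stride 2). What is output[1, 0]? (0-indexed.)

7

The receptive field on the input at this output position is [5 2 -3 / -2 4 -3 / 0 -3 -3]. Elementwise product with the kernel and sum: 2·2 + -3·-2 + -2·-2 + 4·-1 + -3·1 + 0·1 + -3·1 + -3·-1.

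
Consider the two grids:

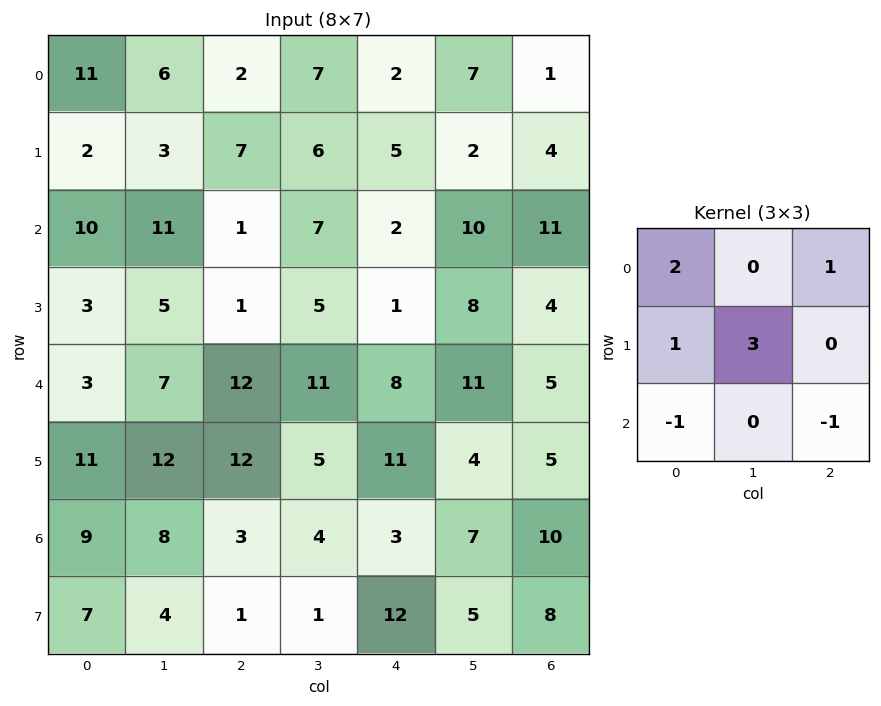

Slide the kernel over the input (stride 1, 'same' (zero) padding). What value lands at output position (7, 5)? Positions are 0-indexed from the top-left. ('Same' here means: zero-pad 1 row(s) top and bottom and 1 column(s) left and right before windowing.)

The receptive field on the zero-padded input at this output position is [3 7 10 / 12 5 8 / 0 0 0]. Elementwise product with the kernel and sum: 3·2 + 10·1 + 12·1 + 5·3 + 0·-1 + 0·-1.

43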